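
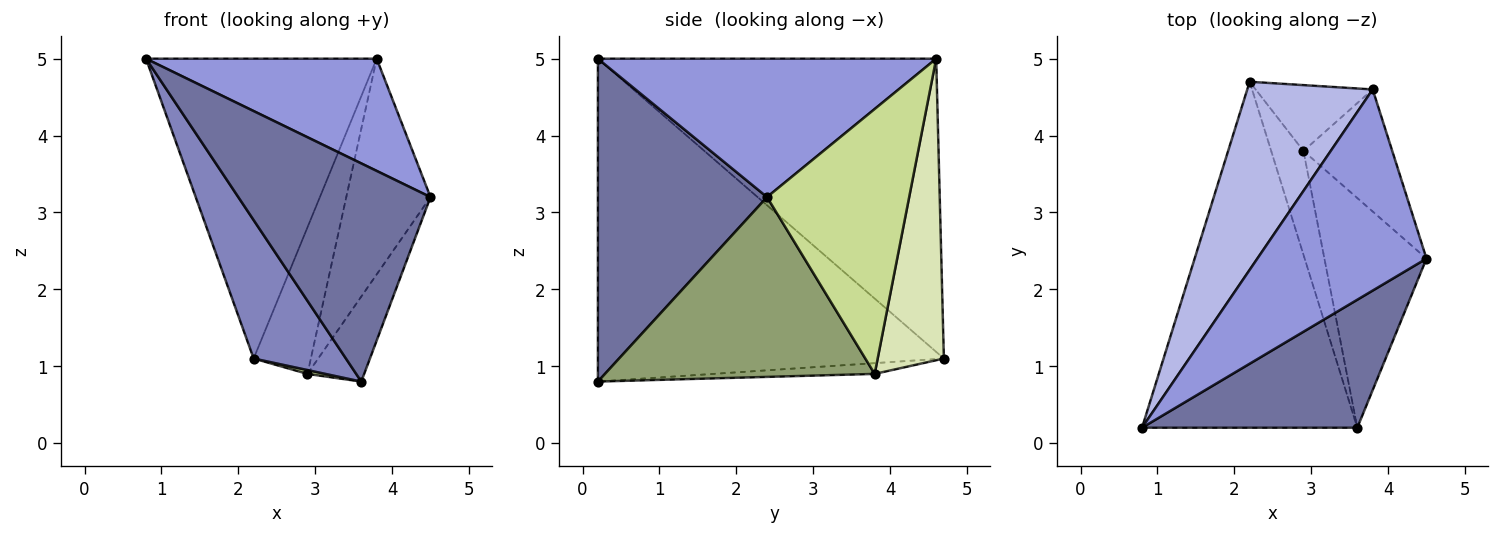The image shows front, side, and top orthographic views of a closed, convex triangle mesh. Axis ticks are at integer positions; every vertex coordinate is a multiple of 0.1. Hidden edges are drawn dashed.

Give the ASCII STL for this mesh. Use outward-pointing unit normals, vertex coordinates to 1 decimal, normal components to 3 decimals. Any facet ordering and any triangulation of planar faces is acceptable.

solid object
 facet normal 0.605 -0.687 0.403
  outer loop
   vertex 3.6 0.2 0.8
   vertex 4.5 2.4 3.2
   vertex 0.8 0.2 5.0
  endloop
 endfacet
 facet normal -0.812 -0.217 -0.542
  outer loop
   vertex 3.6 0.2 0.8
   vertex 0.8 0.2 5.0
   vertex 2.2 4.7 1.1
  endloop
 endfacet
 facet normal 0.581 -0.396 0.711
  outer loop
   vertex 3.8 4.6 5.0
   vertex 0.8 0.2 5.0
   vertex 4.5 2.4 3.2
  endloop
 endfacet
 facet normal -0.779 0.531 0.333
  outer loop
   vertex 3.8 4.6 5.0
   vertex 2.2 4.7 1.1
   vertex 0.8 0.2 5.0
  endloop
 endfacet
 facet normal 0.855 0.180 -0.486
  outer loop
   vertex 2.9 3.8 0.9
   vertex 4.5 2.4 3.2
   vertex 3.6 0.2 0.8
  endloop
 endfacet
 facet normal -0.316 -0.035 -0.948
  outer loop
   vertex 2.9 3.8 0.9
   vertex 3.6 0.2 0.8
   vertex 2.2 4.7 1.1
  endloop
 endfacet
 facet normal 0.827 0.490 -0.277
  outer loop
   vertex 2.9 3.8 0.9
   vertex 3.8 4.6 5.0
   vertex 4.5 2.4 3.2
  endloop
 endfacet
 facet normal 0.726 0.627 -0.282
  outer loop
   vertex 2.9 3.8 0.9
   vertex 2.2 4.7 1.1
   vertex 3.8 4.6 5.0
  endloop
 endfacet
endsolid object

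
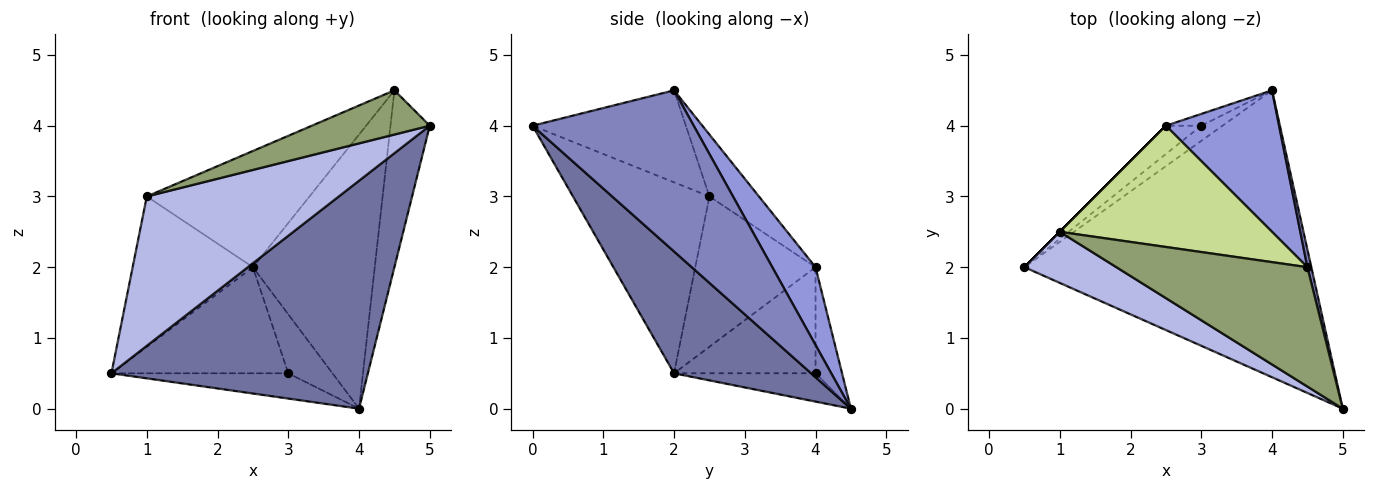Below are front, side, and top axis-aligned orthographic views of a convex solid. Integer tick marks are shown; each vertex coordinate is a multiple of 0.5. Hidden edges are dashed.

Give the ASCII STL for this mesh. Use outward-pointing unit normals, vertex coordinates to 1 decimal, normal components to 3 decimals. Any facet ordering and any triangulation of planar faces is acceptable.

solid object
 facet normal 0.316 -0.590 -0.743
  outer loop
   vertex 4.0 4.5 0.0
   vertex 5.0 0.0 4.0
   vertex 0.5 2.0 0.5
  endloop
 endfacet
 facet normal 0.971 0.237 0.024
  outer loop
   vertex 4.5 2.0 4.5
   vertex 5.0 0.0 4.0
   vertex 4.0 4.5 0.0
  endloop
 endfacet
 facet normal 0.301 0.847 0.437
  outer loop
   vertex 2.5 4.0 2.0
   vertex 4.5 2.0 4.5
   vertex 4.0 4.5 0.0
  endloop
 endfacet
 facet normal -0.558 -0.785 0.269
  outer loop
   vertex 1.0 2.5 3.0
   vertex 0.5 2.0 0.5
   vertex 5.0 0.0 4.0
  endloop
 endfacet
 facet normal -0.412 -0.317 0.855
  outer loop
   vertex 1.0 2.5 3.0
   vertex 5.0 0.0 4.0
   vertex 4.5 2.0 4.5
  endloop
 endfacet
 facet normal -0.707 0.707 0.000
  outer loop
   vertex 1.0 2.5 3.0
   vertex 2.5 4.0 2.0
   vertex 0.5 2.0 0.5
  endloop
 endfacet
 facet normal -0.206 0.677 0.706
  outer loop
   vertex 1.0 2.5 3.0
   vertex 4.5 2.0 4.5
   vertex 2.5 4.0 2.0
  endloop
 endfacet
 facet normal -0.566 0.707 -0.424
  outer loop
   vertex 3.0 4.0 0.5
   vertex 4.0 4.5 0.0
   vertex 0.5 2.0 0.5
  endloop
 endfacet
 facet normal -0.612 0.764 -0.204
  outer loop
   vertex 3.0 4.0 0.5
   vertex 0.5 2.0 0.5
   vertex 2.5 4.0 2.0
  endloop
 endfacet
 facet normal -0.507 0.845 -0.169
  outer loop
   vertex 3.0 4.0 0.5
   vertex 2.5 4.0 2.0
   vertex 4.0 4.5 0.0
  endloop
 endfacet
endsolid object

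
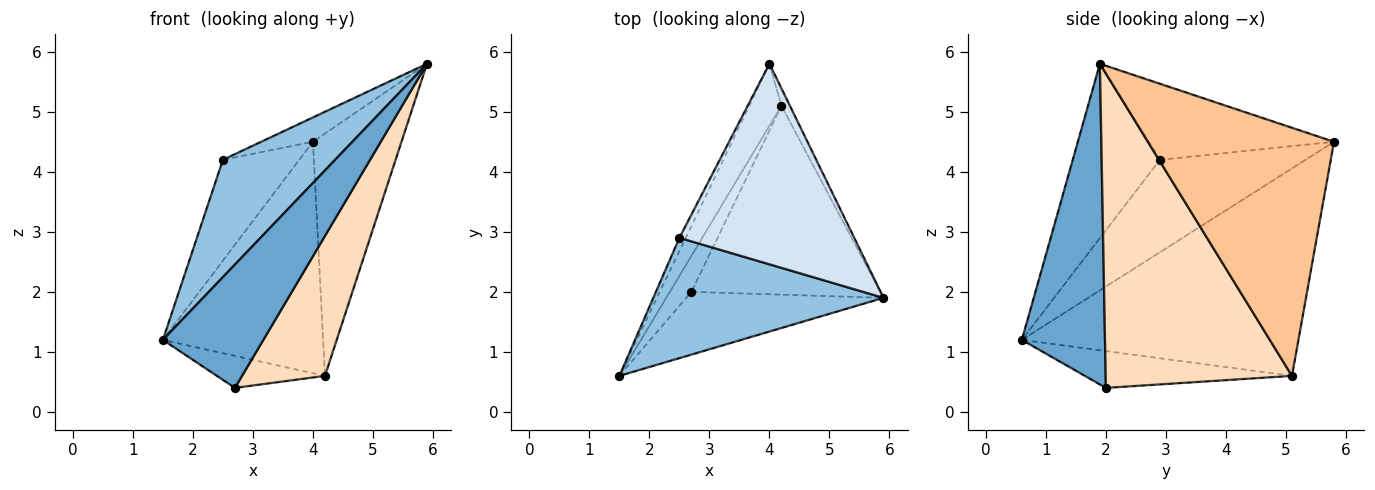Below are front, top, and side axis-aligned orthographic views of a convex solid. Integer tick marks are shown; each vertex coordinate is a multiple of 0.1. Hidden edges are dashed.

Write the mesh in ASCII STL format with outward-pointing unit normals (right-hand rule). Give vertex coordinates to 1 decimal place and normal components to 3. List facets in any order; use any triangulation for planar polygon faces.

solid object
 facet normal 0.594 -0.717 -0.365
  outer loop
   vertex 2.7 2.0 0.4
   vertex 5.9 1.9 5.8
   vertex 1.5 0.6 1.2
  endloop
 endfacet
 facet normal -0.477 -0.614 0.629
  outer loop
   vertex 2.5 2.9 4.2
   vertex 1.5 0.6 1.2
   vertex 5.9 1.9 5.8
  endloop
 endfacet
 facet normal -0.884 0.464 -0.061
  outer loop
   vertex 2.5 2.9 4.2
   vertex 4.0 5.8 4.5
   vertex 1.5 0.6 1.2
  endloop
 endfacet
 facet normal -0.396 0.111 0.911
  outer loop
   vertex 2.5 2.9 4.2
   vertex 5.9 1.9 5.8
   vertex 4.0 5.8 4.5
  endloop
 endfacet
 facet normal -0.858 0.497 -0.133
  outer loop
   vertex 4.2 5.1 0.6
   vertex 1.5 0.6 1.2
   vertex 4.0 5.8 4.5
  endloop
 endfacet
 facet normal -0.786 0.410 -0.462
  outer loop
   vertex 4.2 5.1 0.6
   vertex 2.7 2.0 0.4
   vertex 1.5 0.6 1.2
  endloop
 endfacet
 facet normal 0.903 0.429 -0.031
  outer loop
   vertex 4.2 5.1 0.6
   vertex 4.0 5.8 4.5
   vertex 5.9 1.9 5.8
  endloop
 endfacet
 facet normal 0.801 -0.356 -0.481
  outer loop
   vertex 4.2 5.1 0.6
   vertex 5.9 1.9 5.8
   vertex 2.7 2.0 0.4
  endloop
 endfacet
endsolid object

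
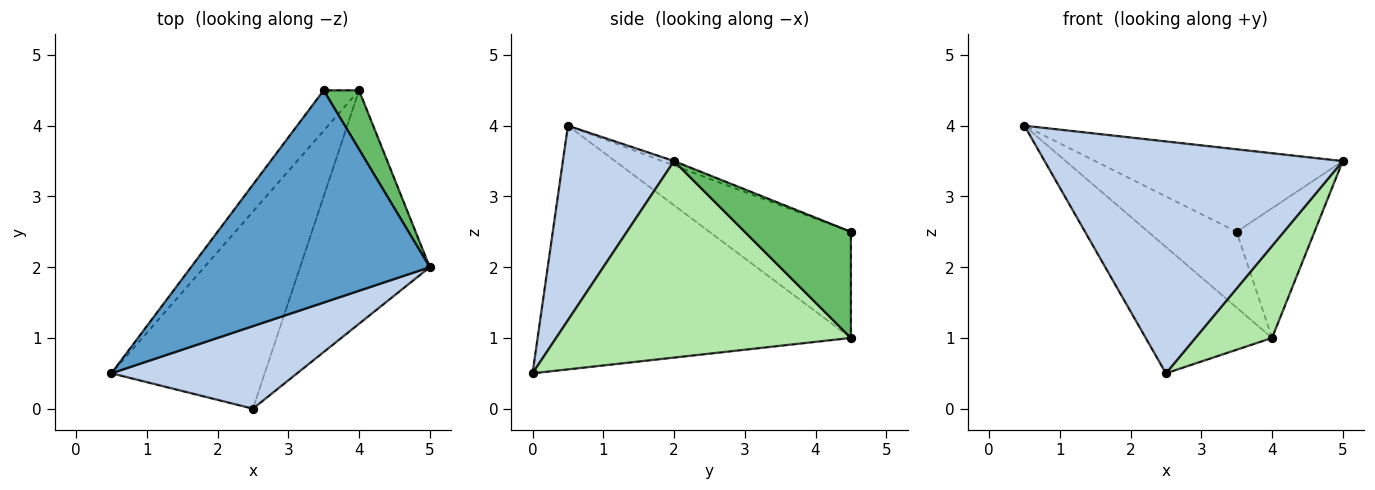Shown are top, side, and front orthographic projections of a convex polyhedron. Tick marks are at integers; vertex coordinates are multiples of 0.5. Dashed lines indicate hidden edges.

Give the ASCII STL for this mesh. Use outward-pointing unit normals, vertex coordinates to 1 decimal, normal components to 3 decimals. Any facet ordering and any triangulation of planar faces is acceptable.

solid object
 facet normal -0.017 0.362 0.932
  outer loop
   vertex 3.5 4.5 2.5
   vertex 0.5 0.5 4.0
   vertex 5.0 2.0 3.5
  endloop
 endfacet
 facet normal 0.331 -0.889 0.316
  outer loop
   vertex 2.5 0.0 0.5
   vertex 5.0 2.0 3.5
   vertex 0.5 0.5 4.0
  endloop
 endfacet
 facet normal -0.816 0.510 -0.272
  outer loop
   vertex 4.0 4.5 1.0
   vertex 0.5 0.5 4.0
   vertex 3.5 4.5 2.5
  endloop
 endfacet
 facet normal -0.801 0.323 -0.504
  outer loop
   vertex 4.0 4.5 1.0
   vertex 2.5 0.0 0.5
   vertex 0.5 0.5 4.0
  endloop
 endfacet
 facet normal 0.779 0.571 0.260
  outer loop
   vertex 4.0 4.5 1.0
   vertex 3.5 4.5 2.5
   vertex 5.0 2.0 3.5
  endloop
 endfacet
 facet normal 0.816 -0.212 -0.538
  outer loop
   vertex 4.0 4.5 1.0
   vertex 5.0 2.0 3.5
   vertex 2.5 0.0 0.5
  endloop
 endfacet
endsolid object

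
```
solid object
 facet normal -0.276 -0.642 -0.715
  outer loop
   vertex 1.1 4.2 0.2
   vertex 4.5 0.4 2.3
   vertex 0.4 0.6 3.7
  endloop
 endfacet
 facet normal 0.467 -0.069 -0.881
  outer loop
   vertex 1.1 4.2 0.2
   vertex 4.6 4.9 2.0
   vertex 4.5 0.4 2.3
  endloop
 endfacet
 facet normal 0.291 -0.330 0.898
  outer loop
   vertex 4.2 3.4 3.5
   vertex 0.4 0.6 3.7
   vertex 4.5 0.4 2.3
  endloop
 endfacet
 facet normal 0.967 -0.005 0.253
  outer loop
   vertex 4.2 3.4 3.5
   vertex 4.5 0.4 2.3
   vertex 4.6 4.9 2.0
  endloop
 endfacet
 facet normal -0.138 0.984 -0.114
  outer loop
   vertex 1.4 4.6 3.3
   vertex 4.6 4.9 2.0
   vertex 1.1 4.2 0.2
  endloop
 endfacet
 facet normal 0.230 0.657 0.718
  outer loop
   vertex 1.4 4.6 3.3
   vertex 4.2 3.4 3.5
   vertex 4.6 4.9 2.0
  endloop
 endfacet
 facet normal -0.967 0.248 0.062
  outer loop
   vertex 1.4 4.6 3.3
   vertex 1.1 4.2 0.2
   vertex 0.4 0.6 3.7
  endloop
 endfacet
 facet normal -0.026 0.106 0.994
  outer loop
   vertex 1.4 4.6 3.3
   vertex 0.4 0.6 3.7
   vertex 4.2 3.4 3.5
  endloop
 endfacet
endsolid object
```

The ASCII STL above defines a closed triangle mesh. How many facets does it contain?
8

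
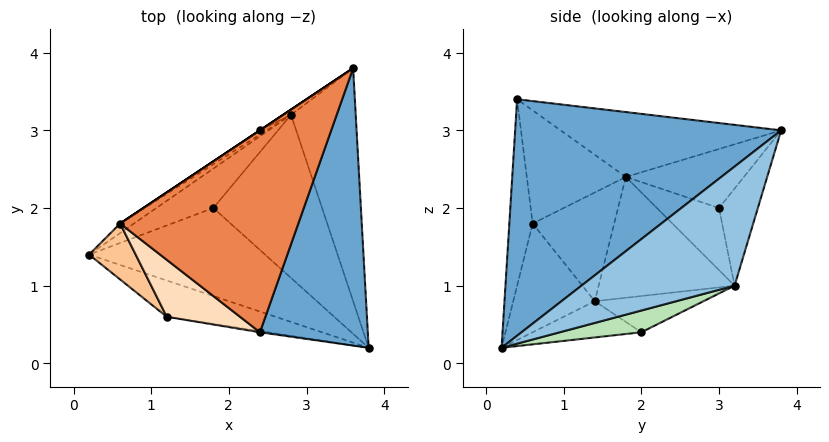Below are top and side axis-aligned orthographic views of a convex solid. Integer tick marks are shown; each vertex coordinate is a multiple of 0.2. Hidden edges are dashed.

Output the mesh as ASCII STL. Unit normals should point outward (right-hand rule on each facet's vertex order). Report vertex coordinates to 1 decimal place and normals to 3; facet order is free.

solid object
 facet normal 0.878 -0.263 0.400
  outer loop
   vertex 2.4 0.4 3.4
   vertex 3.8 0.2 0.2
   vertex 3.6 3.8 3.0
  endloop
 endfacet
 facet normal 0.810 0.387 -0.440
  outer loop
   vertex 2.8 3.2 1.0
   vertex 3.6 3.8 3.0
   vertex 3.8 0.2 0.2
  endloop
 endfacet
 facet normal -0.348 -0.870 -0.348
  outer loop
   vertex 1.2 0.6 1.8
   vertex 0.2 1.4 0.8
   vertex 3.8 0.2 0.2
  endloop
 endfacet
 facet normal -0.156 -0.988 -0.006
  outer loop
   vertex 1.2 0.6 1.8
   vertex 3.8 0.2 0.2
   vertex 2.4 0.4 3.4
  endloop
 endfacet
 facet normal -0.333 0.225 0.915
  outer loop
   vertex 0.6 1.8 2.4
   vertex 2.4 0.4 3.4
   vertex 3.6 3.8 3.0
  endloop
 endfacet
 facet normal -0.565 0.823 -0.065
  outer loop
   vertex 0.6 1.8 2.4
   vertex 2.8 3.2 1.0
   vertex 0.2 1.4 0.8
  endloop
 endfacet
 facet normal -0.768 -0.549 0.329
  outer loop
   vertex 0.6 1.8 2.4
   vertex 0.2 1.4 0.8
   vertex 1.2 0.6 1.8
  endloop
 endfacet
 facet normal -0.691 -0.569 0.447
  outer loop
   vertex 0.6 1.8 2.4
   vertex 1.2 0.6 1.8
   vertex 2.4 0.4 3.4
  endloop
 endfacet
 facet normal -0.200 -0.114 -0.973
  outer loop
   vertex 1.8 2.0 0.4
   vertex 3.8 0.2 0.2
   vertex 0.2 1.4 0.8
  endloop
 endfacet
 facet normal -0.405 0.656 -0.637
  outer loop
   vertex 1.8 2.0 0.4
   vertex 0.2 1.4 0.8
   vertex 2.8 3.2 1.0
  endloop
 endfacet
 facet normal 0.186 0.311 -0.932
  outer loop
   vertex 1.8 2.0 0.4
   vertex 2.8 3.2 1.0
   vertex 3.8 0.2 0.2
  endloop
 endfacet
 facet normal -0.530 0.847 -0.042
  outer loop
   vertex 2.4 3.0 2.0
   vertex 3.6 3.8 3.0
   vertex 2.8 3.2 1.0
  endloop
 endfacet
 facet normal -0.555 0.832 0.000
  outer loop
   vertex 2.4 3.0 2.0
   vertex 0.6 1.8 2.4
   vertex 3.6 3.8 3.0
  endloop
 endfacet
 facet normal -0.563 0.824 -0.060
  outer loop
   vertex 2.4 3.0 2.0
   vertex 2.8 3.2 1.0
   vertex 0.6 1.8 2.4
  endloop
 endfacet
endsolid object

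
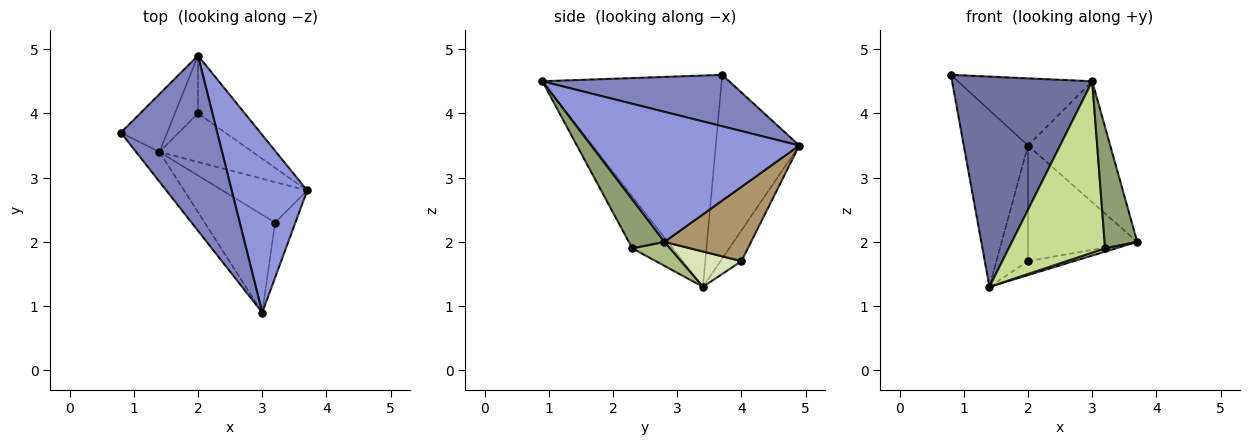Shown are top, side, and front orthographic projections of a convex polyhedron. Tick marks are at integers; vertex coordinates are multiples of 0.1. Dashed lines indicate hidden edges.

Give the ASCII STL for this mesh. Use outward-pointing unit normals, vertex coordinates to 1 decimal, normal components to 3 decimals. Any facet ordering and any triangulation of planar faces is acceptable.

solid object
 facet normal -0.785 -0.614 -0.087
  outer loop
   vertex 1.4 3.4 1.3
   vertex 3.0 0.9 4.5
   vertex 0.8 3.7 4.6
  endloop
 endfacet
 facet normal 0.446 0.320 0.836
  outer loop
   vertex 2.0 4.9 3.5
   vertex 0.8 3.7 4.6
   vertex 3.0 0.9 4.5
  endloop
 endfacet
 facet normal 0.818 0.323 0.475
  outer loop
   vertex 2.0 4.9 3.5
   vertex 3.0 0.9 4.5
   vertex 3.7 2.8 2.0
  endloop
 endfacet
 facet normal -0.777 0.598 -0.196
  outer loop
   vertex 2.0 4.9 3.5
   vertex 1.4 3.4 1.3
   vertex 0.8 3.7 4.6
  endloop
 endfacet
 facet normal 0.705 -0.646 -0.294
  outer loop
   vertex 3.2 2.3 1.9
   vertex 3.7 2.8 2.0
   vertex 3.0 0.9 4.5
  endloop
 endfacet
 facet normal 0.271 -0.079 -0.959
  outer loop
   vertex 3.2 2.3 1.9
   vertex 1.4 3.4 1.3
   vertex 3.7 2.8 2.0
  endloop
 endfacet
 facet normal -0.343 -0.816 -0.466
  outer loop
   vertex 3.2 2.3 1.9
   vertex 3.0 0.9 4.5
   vertex 1.4 3.4 1.3
  endloop
 endfacet
 facet normal 0.343 0.259 -0.903
  outer loop
   vertex 2.0 4.0 1.7
   vertex 3.7 2.8 2.0
   vertex 1.4 3.4 1.3
  endloop
 endfacet
 facet normal 0.579 0.729 -0.365
  outer loop
   vertex 2.0 4.0 1.7
   vertex 2.0 4.9 3.5
   vertex 3.7 2.8 2.0
  endloop
 endfacet
 facet normal -0.512 0.768 -0.384
  outer loop
   vertex 2.0 4.0 1.7
   vertex 1.4 3.4 1.3
   vertex 2.0 4.9 3.5
  endloop
 endfacet
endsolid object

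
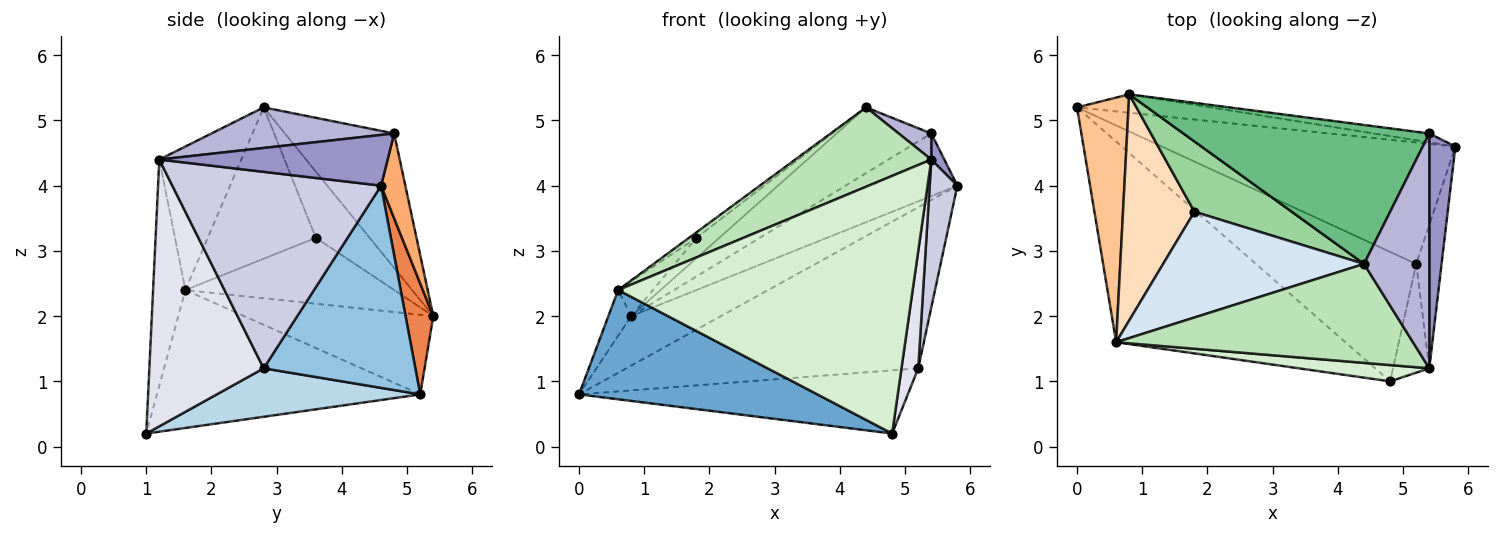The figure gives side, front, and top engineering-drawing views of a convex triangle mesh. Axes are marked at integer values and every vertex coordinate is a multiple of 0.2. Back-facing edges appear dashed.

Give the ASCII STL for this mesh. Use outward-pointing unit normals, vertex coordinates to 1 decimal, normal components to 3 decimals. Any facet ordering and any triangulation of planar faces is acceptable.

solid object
 facet normal -0.467 -0.423 -0.776
  outer loop
   vertex 0.6 1.6 2.4
   vertex 0.0 5.2 0.8
   vertex 4.8 1.0 0.2
  endloop
 endfacet
 facet normal 0.383 0.737 -0.556
  outer loop
   vertex 5.2 2.8 1.2
   vertex 0.0 5.2 0.8
   vertex 5.8 4.6 4.0
  endloop
 endfacet
 facet normal 0.262 0.423 -0.867
  outer loop
   vertex 5.2 2.8 1.2
   vertex 4.8 1.0 0.2
   vertex 0.0 5.2 0.8
  endloop
 endfacet
 facet normal -0.601 0.041 0.798
  outer loop
   vertex 1.8 3.6 3.2
   vertex 0.6 1.6 2.4
   vertex 4.4 2.8 5.2
  endloop
 endfacet
 facet normal 0.278 0.900 -0.335
  outer loop
   vertex 0.8 5.4 2.0
   vertex 5.8 4.6 4.0
   vertex 0.0 5.2 0.8
  endloop
 endfacet
 facet normal 0.210 0.968 -0.137
  outer loop
   vertex 0.8 5.4 2.0
   vertex 5.4 4.8 4.8
   vertex 5.8 4.6 4.0
  endloop
 endfacet
 facet normal -0.835 0.101 0.540
  outer loop
   vertex 0.8 5.4 2.0
   vertex 0.0 5.2 0.8
   vertex 0.6 1.6 2.4
  endloop
 endfacet
 facet normal -0.674 0.112 0.730
  outer loop
   vertex 0.8 5.4 2.0
   vertex 0.6 1.6 2.4
   vertex 1.8 3.6 3.2
  endloop
 endfacet
 facet normal -0.443 0.384 0.810
  outer loop
   vertex 0.8 5.4 2.0
   vertex 4.4 2.8 5.2
   vertex 5.4 4.8 4.8
  endloop
 endfacet
 facet normal -0.547 0.232 0.804
  outer loop
   vertex 0.8 5.4 2.0
   vertex 1.8 3.6 3.2
   vertex 4.4 2.8 5.2
  endloop
 endfacet
 facet normal -0.353 -0.585 0.730
  outer loop
   vertex 5.4 1.2 4.4
   vertex 4.4 2.8 5.2
   vertex 0.6 1.6 2.4
  endloop
 endfacet
 facet normal -0.109 -0.992 0.063
  outer loop
   vertex 5.4 1.2 4.4
   vertex 0.6 1.6 2.4
   vertex 4.8 1.0 0.2
  endloop
 endfacet
 facet normal 0.888 -0.051 0.457
  outer loop
   vertex 5.4 1.2 4.4
   vertex 5.8 4.6 4.0
   vertex 5.4 4.8 4.8
  endloop
 endfacet
 facet normal 0.526 -0.094 0.845
  outer loop
   vertex 5.4 1.2 4.4
   vertex 5.4 4.8 4.8
   vertex 4.4 2.8 5.2
  endloop
 endfacet
 facet normal 0.983 -0.131 -0.127
  outer loop
   vertex 5.4 1.2 4.4
   vertex 5.2 2.8 1.2
   vertex 5.8 4.6 4.0
  endloop
 endfacet
 facet normal 0.981 -0.144 -0.133
  outer loop
   vertex 5.4 1.2 4.4
   vertex 4.8 1.0 0.2
   vertex 5.2 2.8 1.2
  endloop
 endfacet
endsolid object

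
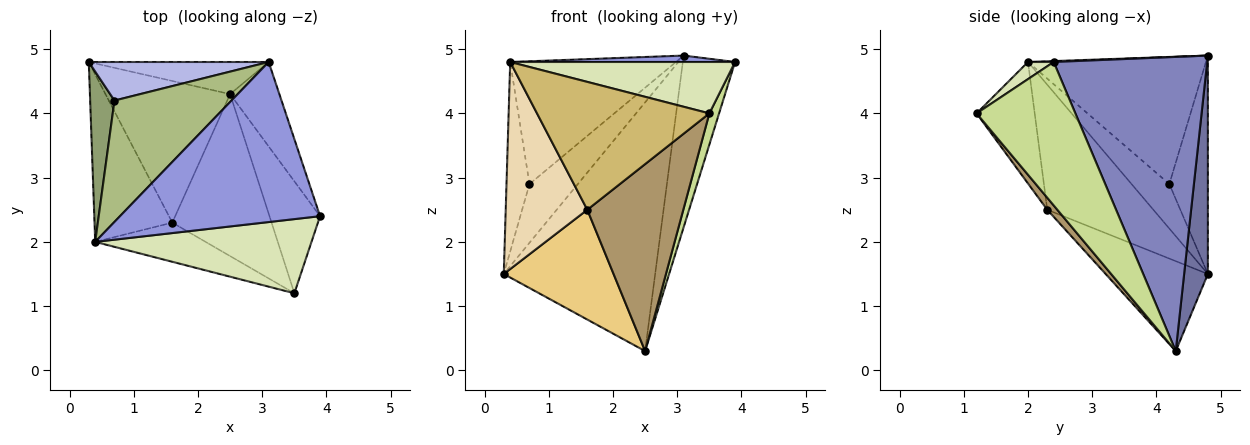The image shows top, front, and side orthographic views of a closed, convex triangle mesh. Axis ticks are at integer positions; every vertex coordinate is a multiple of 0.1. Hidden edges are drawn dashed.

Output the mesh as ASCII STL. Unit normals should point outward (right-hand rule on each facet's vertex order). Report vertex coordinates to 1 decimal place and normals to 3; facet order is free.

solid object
 facet normal 0.154 0.980 -0.127
  outer loop
   vertex 2.5 4.3 0.3
   vertex 0.3 4.8 1.5
   vertex 3.1 4.8 4.9
  endloop
 endfacet
 facet normal 0.935 0.318 -0.157
  outer loop
   vertex 2.5 4.3 0.3
   vertex 3.1 4.8 4.9
   vertex 3.9 2.4 4.8
  endloop
 endfacet
 facet normal 0.005 -0.040 0.999
  outer loop
   vertex 0.4 2.0 4.8
   vertex 3.9 2.4 4.8
   vertex 3.1 4.8 4.9
  endloop
 endfacet
 facet normal -0.554 0.696 0.457
  outer loop
   vertex 0.7 4.2 2.9
   vertex 3.1 4.8 4.9
   vertex 0.3 4.8 1.5
  endloop
 endfacet
 facet normal -0.774 0.471 0.423
  outer loop
   vertex 0.7 4.2 2.9
   vertex 0.3 4.8 1.5
   vertex 0.4 2.0 4.8
  endloop
 endfacet
 facet normal -0.607 0.565 0.559
  outer loop
   vertex 0.7 4.2 2.9
   vertex 0.4 2.0 4.8
   vertex 3.1 4.8 4.9
  endloop
 endfacet
 facet normal 0.939 -0.092 -0.331
  outer loop
   vertex 3.5 1.2 4.0
   vertex 2.5 4.3 0.3
   vertex 3.9 2.4 4.8
  endloop
 endfacet
 facet normal 0.065 -0.568 0.820
  outer loop
   vertex 3.5 1.2 4.0
   vertex 3.9 2.4 4.8
   vertex 0.4 2.0 4.8
  endloop
 endfacet
 facet normal 0.079 -0.754 -0.653
  outer loop
   vertex 1.6 2.3 2.5
   vertex 2.5 4.3 0.3
   vertex 3.5 1.2 4.0
  endloop
 endfacet
 facet normal -0.307 -0.910 -0.279
  outer loop
   vertex 1.6 2.3 2.5
   vertex 3.5 1.2 4.0
   vertex 0.4 2.0 4.8
  endloop
 endfacet
 facet normal -0.495 -0.532 -0.687
  outer loop
   vertex 1.6 2.3 2.5
   vertex 0.3 4.8 1.5
   vertex 2.5 4.3 0.3
  endloop
 endfacet
 facet normal -0.711 -0.547 -0.442
  outer loop
   vertex 1.6 2.3 2.5
   vertex 0.4 2.0 4.8
   vertex 0.3 4.8 1.5
  endloop
 endfacet
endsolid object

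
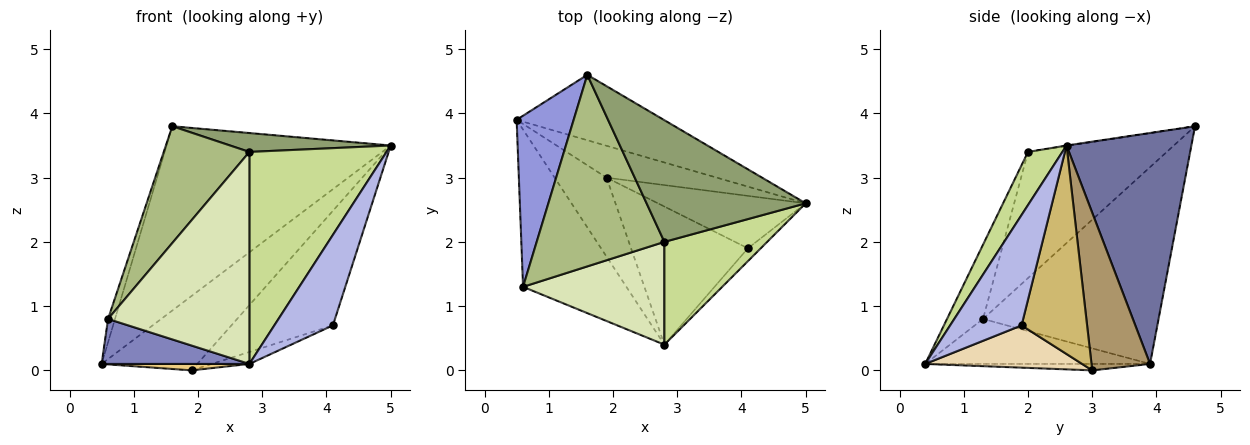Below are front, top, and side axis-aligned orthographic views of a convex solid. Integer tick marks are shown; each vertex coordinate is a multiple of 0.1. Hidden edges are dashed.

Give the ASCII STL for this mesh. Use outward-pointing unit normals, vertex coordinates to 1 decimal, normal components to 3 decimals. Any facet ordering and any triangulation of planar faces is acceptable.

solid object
 facet normal 0.465 0.834 -0.296
  outer loop
   vertex 1.6 4.6 3.8
   vertex 5.0 2.6 3.5
   vertex 0.5 3.9 0.1
  endloop
 endfacet
 facet normal -0.386 -0.254 -0.887
  outer loop
   vertex 0.6 1.3 0.8
   vertex 0.5 3.9 0.1
   vertex 2.8 0.4 0.1
  endloop
 endfacet
 facet normal -0.960 0.038 0.278
  outer loop
   vertex 0.6 1.3 0.8
   vertex 1.6 4.6 3.8
   vertex 0.5 3.9 0.1
  endloop
 endfacet
 facet normal 0.770 -0.632 -0.090
  outer loop
   vertex 4.1 1.9 0.7
   vertex 5.0 2.6 3.5
   vertex 2.8 0.4 0.1
  endloop
 endfacet
 facet normal -0.003 -0.153 0.988
  outer loop
   vertex 2.8 2.0 3.4
   vertex 5.0 2.6 3.5
   vertex 1.6 4.6 3.8
  endloop
 endfacet
 facet normal -0.645 -0.398 0.653
  outer loop
   vertex 2.8 2.0 3.4
   vertex 1.6 4.6 3.8
   vertex 0.6 1.3 0.8
  endloop
 endfacet
 facet normal 0.220 -0.878 0.426
  outer loop
   vertex 2.8 2.0 3.4
   vertex 2.8 0.4 0.1
   vertex 5.0 2.6 3.5
  endloop
 endfacet
 facet normal -0.223 -0.877 0.425
  outer loop
   vertex 2.8 2.0 3.4
   vertex 0.6 1.3 0.8
   vertex 2.8 0.4 0.1
  endloop
 endfacet
 facet normal 0.491 0.801 -0.343
  outer loop
   vertex 1.9 3.0 0.0
   vertex 0.5 3.9 0.1
   vertex 5.0 2.6 3.5
  endloop
 endfacet
 facet normal 0.506 0.784 -0.359
  outer loop
   vertex 1.9 3.0 0.0
   vertex 5.0 2.6 3.5
   vertex 4.1 1.9 0.7
  endloop
 endfacet
 facet normal -0.122 -0.080 -0.989
  outer loop
   vertex 1.9 3.0 0.0
   vertex 2.8 0.4 0.1
   vertex 0.5 3.9 0.1
  endloop
 endfacet
 facet normal 0.339 0.081 -0.937
  outer loop
   vertex 1.9 3.0 0.0
   vertex 4.1 1.9 0.7
   vertex 2.8 0.4 0.1
  endloop
 endfacet
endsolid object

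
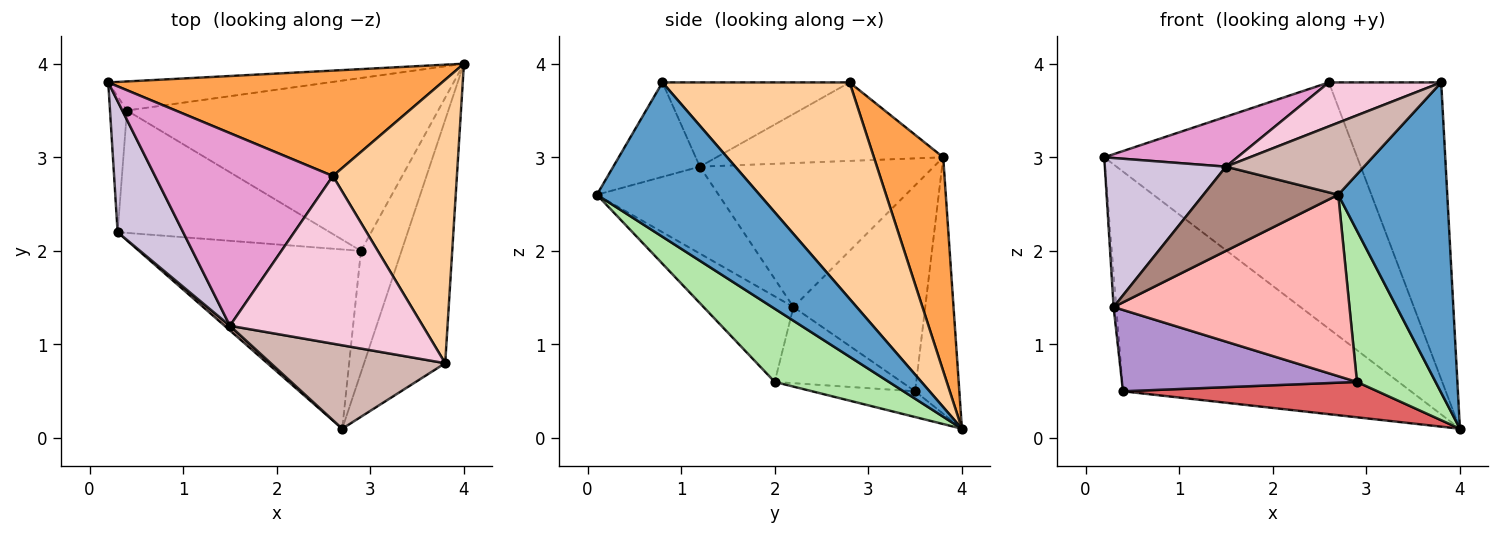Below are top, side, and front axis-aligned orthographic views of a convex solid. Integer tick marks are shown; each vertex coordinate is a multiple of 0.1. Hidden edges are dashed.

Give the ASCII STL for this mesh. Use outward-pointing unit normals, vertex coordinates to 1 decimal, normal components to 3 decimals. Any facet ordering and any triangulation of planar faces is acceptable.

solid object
 facet normal 0.761 -0.510 -0.400
  outer loop
   vertex 3.8 0.8 3.8
   vertex 2.7 0.1 2.6
   vertex 4.0 4.0 0.1
  endloop
 endfacet
 facet normal -0.151 0.980 -0.130
  outer loop
   vertex 0.4 3.5 0.5
   vertex 0.2 3.8 3.0
   vertex 4.0 4.0 0.1
  endloop
 endfacet
 facet normal 0.244 0.891 0.382
  outer loop
   vertex 2.6 2.8 3.8
   vertex 4.0 4.0 0.1
   vertex 0.2 3.8 3.0
  endloop
 endfacet
 facet normal 0.770 0.462 0.441
  outer loop
   vertex 2.6 2.8 3.8
   vertex 3.8 0.8 3.8
   vertex 4.0 4.0 0.1
  endloop
 endfacet
 facet normal -0.996 0.020 -0.082
  outer loop
   vertex 0.3 2.2 1.4
   vertex 0.2 3.8 3.0
   vertex 0.4 3.5 0.5
  endloop
 endfacet
 facet normal 0.749 -0.516 -0.415
  outer loop
   vertex 2.9 2.0 0.6
   vertex 4.0 4.0 0.1
   vertex 2.7 0.1 2.6
  endloop
 endfacet
 facet normal -0.081 -0.200 -0.977
  outer loop
   vertex 2.9 2.0 0.6
   vertex 0.4 3.5 0.5
   vertex 4.0 4.0 0.1
  endloop
 endfacet
 facet normal -0.262 -0.687 -0.678
  outer loop
   vertex 2.9 2.0 0.6
   vertex 2.7 0.1 2.6
   vertex 0.3 2.2 1.4
  endloop
 endfacet
 facet normal -0.286 -0.530 -0.798
  outer loop
   vertex 2.9 2.0 0.6
   vertex 0.3 2.2 1.4
   vertex 0.4 3.5 0.5
  endloop
 endfacet
 facet normal -0.823 -0.426 0.375
  outer loop
   vertex 1.5 1.2 2.9
   vertex 0.2 3.8 3.0
   vertex 0.3 2.2 1.4
  endloop
 endfacet
 facet normal -0.670 -0.742 0.041
  outer loop
   vertex 1.5 1.2 2.9
   vertex 0.3 2.2 1.4
   vertex 2.7 0.1 2.6
  endloop
 endfacet
 facet normal -0.379 -0.605 0.700
  outer loop
   vertex 1.5 1.2 2.9
   vertex 2.7 0.1 2.6
   vertex 3.8 0.8 3.8
  endloop
 endfacet
 facet normal -0.393 -0.231 0.890
  outer loop
   vertex 1.5 1.2 2.9
   vertex 2.6 2.8 3.8
   vertex 0.2 3.8 3.0
  endloop
 endfacet
 facet normal -0.389 -0.234 0.891
  outer loop
   vertex 1.5 1.2 2.9
   vertex 3.8 0.8 3.8
   vertex 2.6 2.8 3.8
  endloop
 endfacet
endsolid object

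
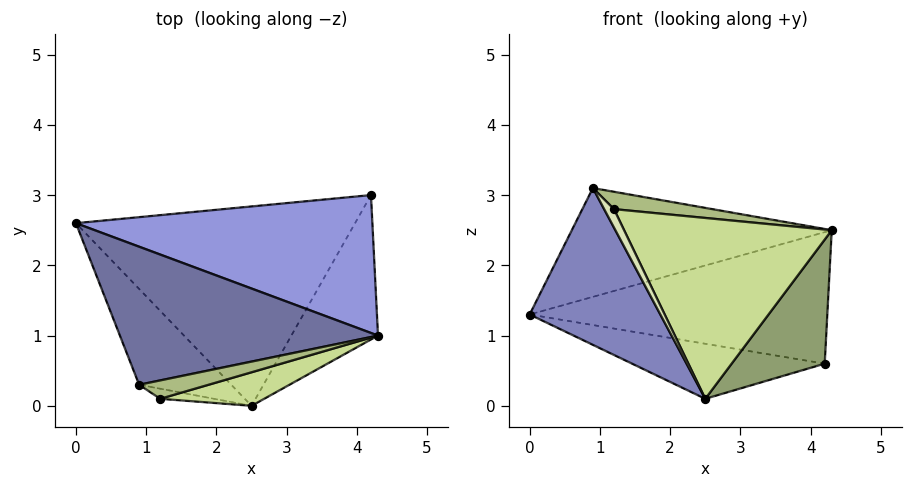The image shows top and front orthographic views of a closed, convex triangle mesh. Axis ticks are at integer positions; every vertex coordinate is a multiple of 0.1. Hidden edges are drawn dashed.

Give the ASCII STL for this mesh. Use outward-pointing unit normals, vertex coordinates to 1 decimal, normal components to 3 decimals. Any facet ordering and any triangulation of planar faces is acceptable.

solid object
 facet normal 0.011 0.619 0.785
  outer loop
   vertex 0.9 0.3 3.1
   vertex 4.3 1.0 2.5
   vertex 0.0 2.6 1.3
  endloop
 endfacet
 facet normal -0.751 -0.563 -0.344
  outer loop
   vertex 2.5 0.0 0.1
   vertex 0.9 0.3 3.1
   vertex 0.0 2.6 1.3
  endloop
 endfacet
 facet normal 0.055 0.689 0.723
  outer loop
   vertex 4.2 3.0 0.6
   vertex 0.0 2.6 1.3
   vertex 4.3 1.0 2.5
  endloop
 endfacet
 facet normal -0.183 0.262 -0.948
  outer loop
   vertex 4.2 3.0 0.6
   vertex 2.5 0.0 0.1
   vertex 0.0 2.6 1.3
  endloop
 endfacet
 facet normal 0.808 -0.384 -0.446
  outer loop
   vertex 4.2 3.0 0.6
   vertex 4.3 1.0 2.5
   vertex 2.5 0.0 0.1
  endloop
 endfacet
 facet normal 0.260 -0.663 0.702
  outer loop
   vertex 1.2 0.1 2.8
   vertex 4.3 1.0 2.5
   vertex 0.9 0.3 3.1
  endloop
 endfacet
 facet normal 0.290 -0.941 0.175
  outer loop
   vertex 1.2 0.1 2.8
   vertex 2.5 0.0 0.1
   vertex 4.3 1.0 2.5
  endloop
 endfacet
 facet normal -0.729 -0.600 -0.329
  outer loop
   vertex 1.2 0.1 2.8
   vertex 0.9 0.3 3.1
   vertex 2.5 0.0 0.1
  endloop
 endfacet
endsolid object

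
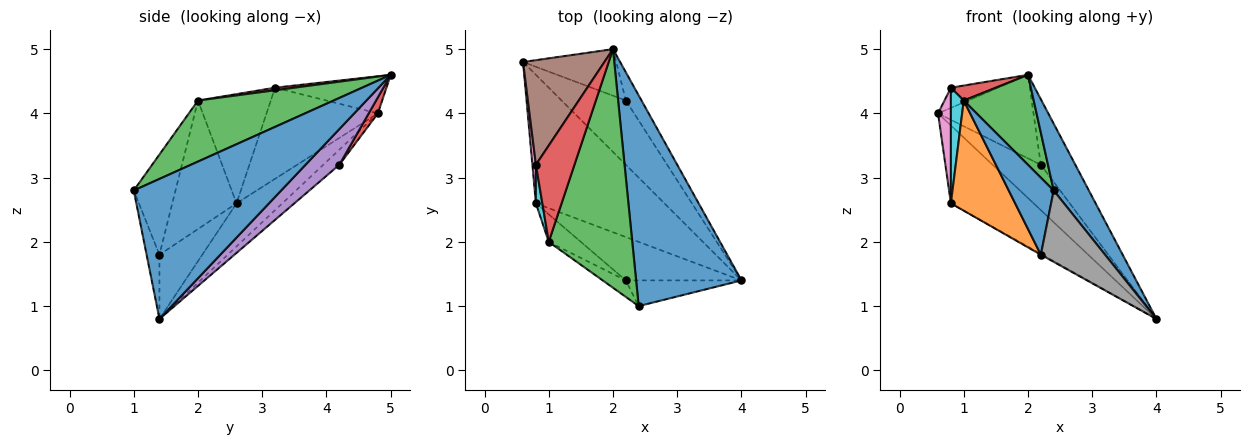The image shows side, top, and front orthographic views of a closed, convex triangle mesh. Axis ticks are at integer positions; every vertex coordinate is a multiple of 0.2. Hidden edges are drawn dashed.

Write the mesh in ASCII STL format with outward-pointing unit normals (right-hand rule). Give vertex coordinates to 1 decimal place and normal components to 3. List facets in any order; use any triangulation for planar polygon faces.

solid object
 facet normal 0.785 -0.187 0.591
  outer loop
   vertex 2.0 5.0 4.6
   vertex 2.4 1.0 2.8
   vertex 4.0 1.4 0.8
  endloop
 endfacet
 facet normal -0.276 0.498 -0.822
  outer loop
   vertex 0.8 2.6 2.6
   vertex 0.6 4.8 4.0
   vertex 4.0 1.4 0.8
  endloop
 endfacet
 facet normal -0.189 0.566 -0.802
  outer loop
   vertex 2.2 4.2 3.2
   vertex 4.0 1.4 0.8
   vertex 0.6 4.8 4.0
  endloop
 endfacet
 facet normal 0.084 0.870 -0.485
  outer loop
   vertex 2.2 4.2 3.2
   vertex 0.6 4.8 4.0
   vertex 2.0 5.0 4.6
  endloop
 endfacet
 facet normal 0.669 0.682 -0.294
  outer loop
   vertex 2.2 4.2 3.2
   vertex 2.0 5.0 4.6
   vertex 4.0 1.4 0.8
  endloop
 endfacet
 facet normal -0.409 0.173 0.896
  outer loop
   vertex 0.8 3.2 4.4
   vertex 2.0 5.0 4.6
   vertex 0.6 4.8 4.0
  endloop
 endfacet
 facet normal -0.993 -0.115 0.038
  outer loop
   vertex 0.8 3.2 4.4
   vertex 0.6 4.8 4.0
   vertex 0.8 2.6 2.6
  endloop
 endfacet
 facet normal -0.185 -0.925 -0.333
  outer loop
   vertex 2.2 1.4 1.8
   vertex 4.0 1.4 0.8
   vertex 2.4 1.0 2.8
  endloop
 endfacet
 facet normal -0.486 0.016 -0.874
  outer loop
   vertex 2.2 1.4 1.8
   vertex 0.8 2.6 2.6
   vertex 4.0 1.4 0.8
  endloop
 endfacet
 facet normal -0.983 -0.173 0.058
  outer loop
   vertex 1.0 2.0 4.2
   vertex 0.8 3.2 4.4
   vertex 0.8 2.6 2.6
  endloop
 endfacet
 facet normal -0.672 -0.724 -0.155
  outer loop
   vertex 1.0 2.0 4.2
   vertex 2.2 1.4 1.8
   vertex 2.4 1.0 2.8
  endloop
 endfacet
 facet normal -0.696 -0.696 -0.174
  outer loop
   vertex 1.0 2.0 4.2
   vertex 0.8 2.6 2.6
   vertex 2.2 1.4 1.8
  endloop
 endfacet
 facet normal 0.564 -0.291 0.772
  outer loop
   vertex 1.0 2.0 4.2
   vertex 2.4 1.0 2.8
   vertex 2.0 5.0 4.6
  endloop
 endfacet
 facet normal 0.066 -0.153 0.986
  outer loop
   vertex 1.0 2.0 4.2
   vertex 2.0 5.0 4.6
   vertex 0.8 3.2 4.4
  endloop
 endfacet
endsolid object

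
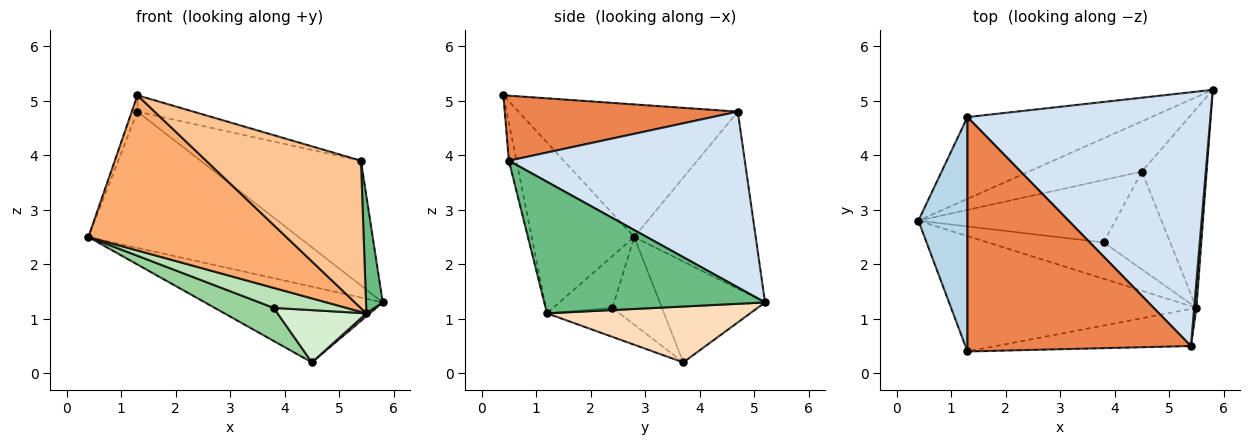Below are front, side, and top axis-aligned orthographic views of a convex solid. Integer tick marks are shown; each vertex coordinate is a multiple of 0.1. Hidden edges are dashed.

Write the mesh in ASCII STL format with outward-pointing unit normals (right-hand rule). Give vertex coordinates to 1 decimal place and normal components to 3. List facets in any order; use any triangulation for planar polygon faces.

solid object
 facet normal -0.442 0.747 -0.496
  outer loop
   vertex 4.5 3.7 0.2
   vertex 0.4 2.8 2.5
   vertex 5.8 5.2 1.3
  endloop
 endfacet
 facet normal -0.444 0.768 -0.461
  outer loop
   vertex 1.3 4.7 4.8
   vertex 5.8 5.2 1.3
   vertex 0.4 2.8 2.5
  endloop
 endfacet
 facet normal -0.938 0.024 0.347
  outer loop
   vertex 1.3 4.7 4.8
   vertex 0.4 2.8 2.5
   vertex 1.3 0.4 5.1
  endloop
 endfacet
 facet normal 0.544 0.370 0.753
  outer loop
   vertex 1.3 4.7 4.8
   vertex 5.4 0.5 3.9
   vertex 5.8 5.2 1.3
  endloop
 endfacet
 facet normal 0.279 0.067 0.958
  outer loop
   vertex 1.3 4.7 4.8
   vertex 1.3 0.4 5.1
   vertex 5.4 0.5 3.9
  endloop
 endfacet
 facet normal -0.384 -0.741 -0.551
  outer loop
   vertex 5.5 1.2 1.1
   vertex 1.3 0.4 5.1
   vertex 0.4 2.8 2.5
  endloop
 endfacet
 facet normal -0.048 -0.969 -0.244
  outer loop
   vertex 5.5 1.2 1.1
   vertex 5.4 0.5 3.9
   vertex 1.3 0.4 5.1
  endloop
 endfacet
 facet normal 0.653 -0.011 -0.757
  outer loop
   vertex 5.5 1.2 1.1
   vertex 4.5 3.7 0.2
   vertex 5.8 5.2 1.3
  endloop
 endfacet
 facet normal 0.997 -0.076 0.017
  outer loop
   vertex 5.5 1.2 1.1
   vertex 5.8 5.2 1.3
   vertex 5.4 0.5 3.9
  endloop
 endfacet
 facet normal -0.366 -0.436 -0.822
  outer loop
   vertex 3.8 2.4 1.2
   vertex 0.4 2.8 2.5
   vertex 4.5 3.7 0.2
  endloop
 endfacet
 facet normal -0.365 -0.449 -0.816
  outer loop
   vertex 3.8 2.4 1.2
   vertex 5.5 1.2 1.1
   vertex 0.4 2.8 2.5
  endloop
 endfacet
 facet normal -0.359 -0.440 -0.823
  outer loop
   vertex 3.8 2.4 1.2
   vertex 4.5 3.7 0.2
   vertex 5.5 1.2 1.1
  endloop
 endfacet
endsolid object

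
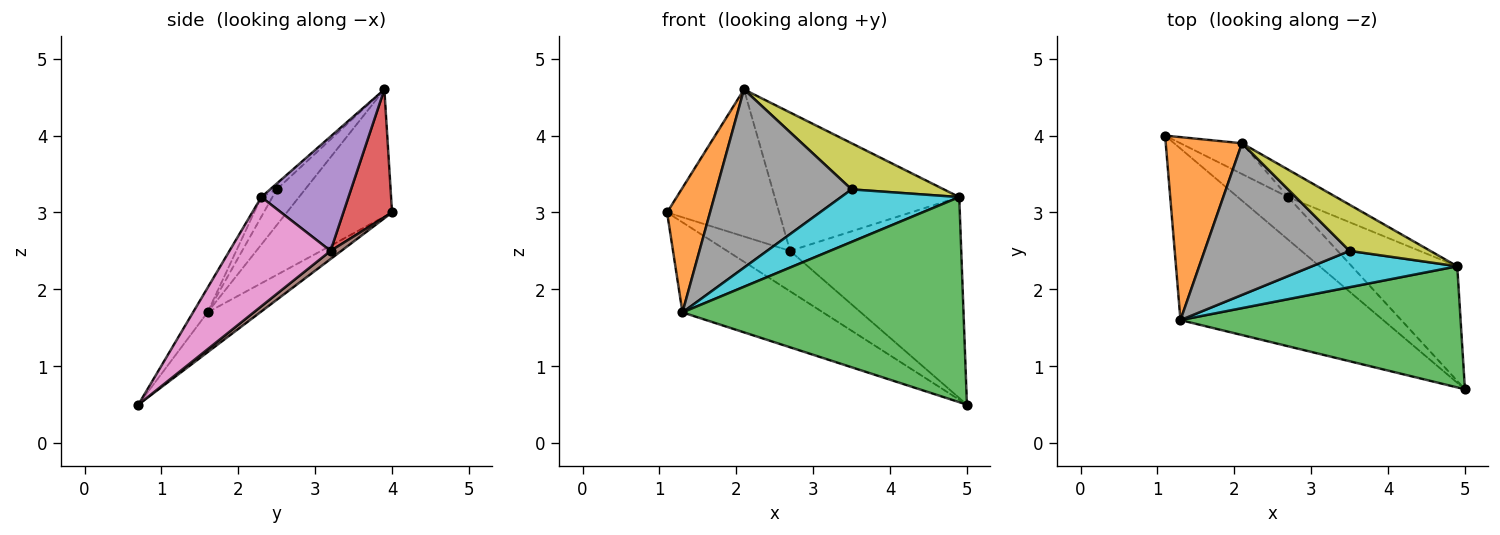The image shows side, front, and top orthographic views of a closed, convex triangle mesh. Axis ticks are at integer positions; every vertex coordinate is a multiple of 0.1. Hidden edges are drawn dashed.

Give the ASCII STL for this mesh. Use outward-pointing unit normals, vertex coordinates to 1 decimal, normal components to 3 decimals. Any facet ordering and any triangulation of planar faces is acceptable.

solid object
 facet normal -0.171 0.458 -0.872
  outer loop
   vertex 1.3 1.6 1.7
   vertex 1.1 4.0 3.0
   vertex 5.0 0.7 0.5
  endloop
 endfacet
 facet normal -0.810 -0.330 0.485
  outer loop
   vertex 1.3 1.6 1.7
   vertex 2.1 3.9 4.6
   vertex 1.1 4.0 3.0
  endloop
 endfacet
 facet normal -0.044 -0.860 0.508
  outer loop
   vertex 4.9 2.3 3.2
   vertex 1.3 1.6 1.7
   vertex 5.0 0.7 0.5
  endloop
 endfacet
 facet normal 0.391 0.901 -0.188
  outer loop
   vertex 2.7 3.2 2.5
   vertex 1.1 4.0 3.0
   vertex 2.1 3.9 4.6
  endloop
 endfacet
 facet normal 0.420 0.890 -0.177
  outer loop
   vertex 2.7 3.2 2.5
   vertex 2.1 3.9 4.6
   vertex 4.9 2.3 3.2
  endloop
 endfacet
 facet normal 0.117 0.684 -0.720
  outer loop
   vertex 2.7 3.2 2.5
   vertex 5.0 0.7 0.5
   vertex 1.1 4.0 3.0
  endloop
 endfacet
 facet normal 0.456 0.773 -0.441
  outer loop
   vertex 2.7 3.2 2.5
   vertex 4.9 2.3 3.2
   vertex 5.0 0.7 0.5
  endloop
 endfacet
 facet normal -0.158 -0.752 0.640
  outer loop
   vertex 3.5 2.5 3.3
   vertex 2.1 3.9 4.6
   vertex 1.3 1.6 1.7
  endloop
 endfacet
 facet normal -0.050 -0.706 0.706
  outer loop
   vertex 3.5 2.5 3.3
   vertex 4.9 2.3 3.2
   vertex 2.1 3.9 4.6
  endloop
 endfacet
 facet normal -0.077 -0.820 0.567
  outer loop
   vertex 3.5 2.5 3.3
   vertex 1.3 1.6 1.7
   vertex 4.9 2.3 3.2
  endloop
 endfacet
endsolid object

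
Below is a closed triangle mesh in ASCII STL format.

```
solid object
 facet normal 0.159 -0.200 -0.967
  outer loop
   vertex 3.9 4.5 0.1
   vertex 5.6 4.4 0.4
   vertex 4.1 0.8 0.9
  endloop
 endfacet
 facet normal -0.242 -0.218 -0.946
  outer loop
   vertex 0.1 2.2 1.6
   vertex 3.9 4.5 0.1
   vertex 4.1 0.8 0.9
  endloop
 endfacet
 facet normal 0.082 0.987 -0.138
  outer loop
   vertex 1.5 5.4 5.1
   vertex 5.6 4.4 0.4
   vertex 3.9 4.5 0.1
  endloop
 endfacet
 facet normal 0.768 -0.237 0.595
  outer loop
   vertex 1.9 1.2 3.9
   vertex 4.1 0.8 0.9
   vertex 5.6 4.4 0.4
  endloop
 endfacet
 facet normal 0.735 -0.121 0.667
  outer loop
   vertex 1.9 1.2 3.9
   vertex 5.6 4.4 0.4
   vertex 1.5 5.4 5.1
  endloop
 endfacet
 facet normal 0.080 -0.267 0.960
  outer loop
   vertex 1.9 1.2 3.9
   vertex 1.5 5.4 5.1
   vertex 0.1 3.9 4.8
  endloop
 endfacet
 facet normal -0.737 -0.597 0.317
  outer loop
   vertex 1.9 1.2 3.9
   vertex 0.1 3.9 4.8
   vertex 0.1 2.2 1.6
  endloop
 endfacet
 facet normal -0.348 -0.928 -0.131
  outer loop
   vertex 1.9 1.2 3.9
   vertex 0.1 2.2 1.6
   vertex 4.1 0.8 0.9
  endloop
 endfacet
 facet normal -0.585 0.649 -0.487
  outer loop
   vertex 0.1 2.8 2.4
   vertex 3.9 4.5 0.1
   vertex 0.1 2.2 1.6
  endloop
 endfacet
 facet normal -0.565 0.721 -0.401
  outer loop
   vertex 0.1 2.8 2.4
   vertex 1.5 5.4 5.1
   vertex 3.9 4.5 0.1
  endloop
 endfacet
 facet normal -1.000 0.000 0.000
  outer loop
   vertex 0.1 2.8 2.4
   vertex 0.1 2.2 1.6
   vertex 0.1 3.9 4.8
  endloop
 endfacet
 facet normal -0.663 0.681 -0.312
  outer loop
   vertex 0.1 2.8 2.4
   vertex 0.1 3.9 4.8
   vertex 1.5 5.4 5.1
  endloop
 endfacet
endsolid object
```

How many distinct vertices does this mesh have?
8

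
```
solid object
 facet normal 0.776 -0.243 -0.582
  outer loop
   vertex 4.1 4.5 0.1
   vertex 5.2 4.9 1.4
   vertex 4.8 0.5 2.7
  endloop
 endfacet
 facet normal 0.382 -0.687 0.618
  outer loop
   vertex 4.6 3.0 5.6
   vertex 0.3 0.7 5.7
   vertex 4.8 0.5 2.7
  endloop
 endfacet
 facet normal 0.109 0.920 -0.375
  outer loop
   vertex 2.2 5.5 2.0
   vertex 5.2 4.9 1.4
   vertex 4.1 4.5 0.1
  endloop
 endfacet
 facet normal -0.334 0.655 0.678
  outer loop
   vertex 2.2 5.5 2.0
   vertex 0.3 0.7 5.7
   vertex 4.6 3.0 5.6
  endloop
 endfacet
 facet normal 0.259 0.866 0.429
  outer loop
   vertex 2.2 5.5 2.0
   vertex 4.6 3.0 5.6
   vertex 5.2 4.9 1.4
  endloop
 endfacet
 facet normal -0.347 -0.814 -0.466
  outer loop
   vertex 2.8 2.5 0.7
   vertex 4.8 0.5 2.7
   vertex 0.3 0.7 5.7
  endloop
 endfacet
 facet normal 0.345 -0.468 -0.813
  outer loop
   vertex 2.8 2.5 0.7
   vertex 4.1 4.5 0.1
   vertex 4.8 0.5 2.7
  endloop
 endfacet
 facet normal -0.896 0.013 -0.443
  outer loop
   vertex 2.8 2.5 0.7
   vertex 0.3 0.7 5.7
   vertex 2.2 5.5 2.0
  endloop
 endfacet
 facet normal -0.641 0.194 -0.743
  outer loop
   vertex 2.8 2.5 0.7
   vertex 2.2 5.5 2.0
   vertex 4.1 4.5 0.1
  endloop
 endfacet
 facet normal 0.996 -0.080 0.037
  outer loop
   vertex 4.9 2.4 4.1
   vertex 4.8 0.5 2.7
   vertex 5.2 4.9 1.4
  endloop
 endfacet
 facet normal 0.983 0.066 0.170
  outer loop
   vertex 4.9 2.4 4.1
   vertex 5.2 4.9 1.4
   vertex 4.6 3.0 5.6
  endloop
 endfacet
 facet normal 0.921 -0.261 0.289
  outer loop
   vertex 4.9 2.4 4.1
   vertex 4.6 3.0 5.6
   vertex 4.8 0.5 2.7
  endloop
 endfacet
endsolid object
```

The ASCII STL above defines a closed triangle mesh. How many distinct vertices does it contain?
8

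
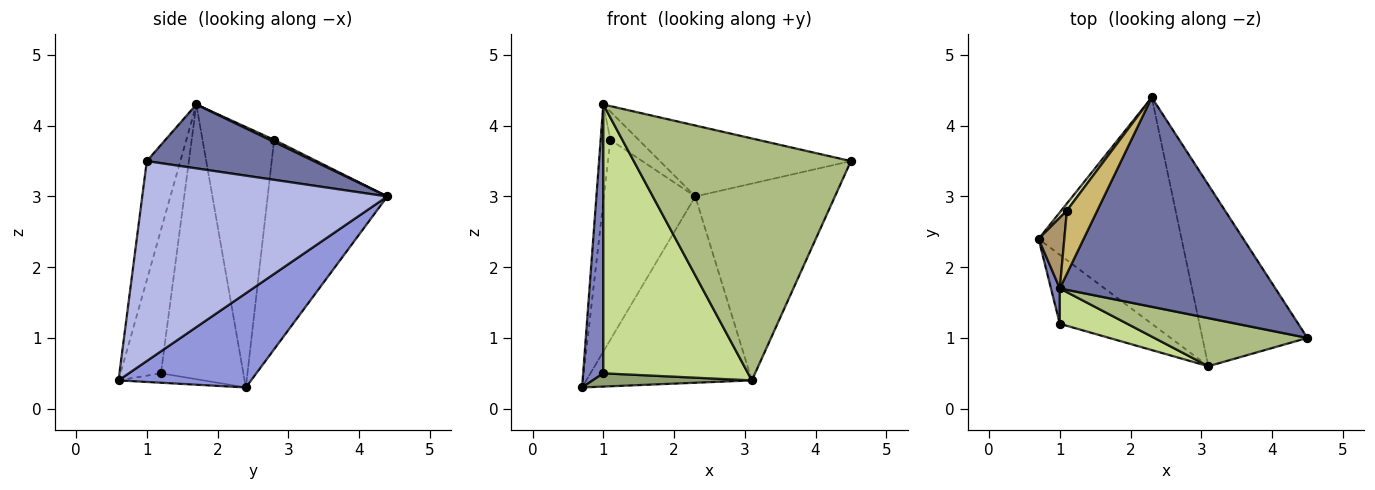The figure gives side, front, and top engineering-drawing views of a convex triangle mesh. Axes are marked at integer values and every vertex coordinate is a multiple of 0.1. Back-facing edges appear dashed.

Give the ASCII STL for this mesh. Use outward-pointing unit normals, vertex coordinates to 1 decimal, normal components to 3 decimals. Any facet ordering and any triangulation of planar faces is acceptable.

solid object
 facet normal 0.270 0.309 0.912
  outer loop
   vertex 1.0 1.7 4.3
   vertex 4.5 1.0 3.5
   vertex 2.3 4.4 3.0
  endloop
 endfacet
 facet normal -0.971 -0.238 0.031
  outer loop
   vertex 1.0 1.2 0.5
   vertex 1.0 1.7 4.3
   vertex 0.7 2.4 0.3
  endloop
 endfacet
 facet normal 0.453 0.566 -0.688
  outer loop
   vertex 3.1 0.6 0.4
   vertex 0.7 2.4 0.3
   vertex 2.3 4.4 3.0
  endloop
 endfacet
 facet normal 0.790 0.450 -0.415
  outer loop
   vertex 3.1 0.6 0.4
   vertex 2.3 4.4 3.0
   vertex 4.5 1.0 3.5
  endloop
 endfacet
 facet normal -0.100 -0.188 -0.977
  outer loop
   vertex 3.1 0.6 0.4
   vertex 1.0 1.2 0.5
   vertex 0.7 2.4 0.3
  endloop
 endfacet
 facet normal -0.150 -0.970 0.193
  outer loop
   vertex 3.1 0.6 0.4
   vertex 4.5 1.0 3.5
   vertex 1.0 1.7 4.3
  endloop
 endfacet
 facet normal -0.267 -0.955 0.126
  outer loop
   vertex 3.1 0.6 0.4
   vertex 1.0 1.7 4.3
   vertex 1.0 1.2 0.5
  endloop
 endfacet
 facet normal -0.795 0.607 0.021
  outer loop
   vertex 1.1 2.8 3.8
   vertex 2.3 4.4 3.0
   vertex 0.7 2.4 0.3
  endloop
 endfacet
 facet normal -0.986 0.134 0.097
  outer loop
   vertex 1.1 2.8 3.8
   vertex 0.7 2.4 0.3
   vertex 1.0 1.7 4.3
  endloop
 endfacet
 facet normal 0.063 0.408 0.911
  outer loop
   vertex 1.1 2.8 3.8
   vertex 1.0 1.7 4.3
   vertex 2.3 4.4 3.0
  endloop
 endfacet
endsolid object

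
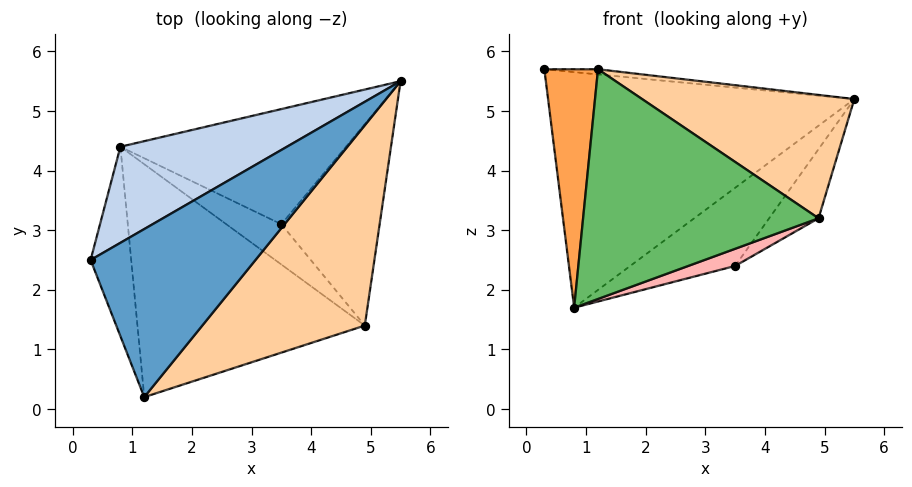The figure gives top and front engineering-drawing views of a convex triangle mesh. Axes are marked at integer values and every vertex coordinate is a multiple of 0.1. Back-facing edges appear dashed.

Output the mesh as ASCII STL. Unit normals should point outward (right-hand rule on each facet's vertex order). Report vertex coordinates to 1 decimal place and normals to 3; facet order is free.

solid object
 facet normal 0.078 0.031 0.996
  outer loop
   vertex 1.2 0.2 5.7
   vertex 5.5 5.5 5.2
   vertex 0.3 2.5 5.7
  endloop
 endfacet
 facet normal -0.446 0.829 0.338
  outer loop
   vertex 0.8 4.4 1.7
   vertex 0.3 2.5 5.7
   vertex 5.5 5.5 5.2
  endloop
 endfacet
 facet normal -0.895 -0.350 -0.278
  outer loop
   vertex 0.8 4.4 1.7
   vertex 1.2 0.2 5.7
   vertex 0.3 2.5 5.7
  endloop
 endfacet
 facet normal 0.598 -0.420 0.683
  outer loop
   vertex 4.9 1.4 3.2
   vertex 5.5 5.5 5.2
   vertex 1.2 0.2 5.7
  endloop
 endfacet
 facet normal -0.246 -0.681 -0.690
  outer loop
   vertex 4.9 1.4 3.2
   vertex 1.2 0.2 5.7
   vertex 0.8 4.4 1.7
  endloop
 endfacet
 facet normal 0.436 0.505 -0.745
  outer loop
   vertex 3.5 3.1 2.4
   vertex 0.8 4.4 1.7
   vertex 5.5 5.5 5.2
  endloop
 endfacet
 facet normal 0.683 0.237 -0.691
  outer loop
   vertex 3.5 3.1 2.4
   vertex 5.5 5.5 5.2
   vertex 4.9 1.4 3.2
  endloop
 endfacet
 facet normal 0.050 -0.391 -0.919
  outer loop
   vertex 3.5 3.1 2.4
   vertex 4.9 1.4 3.2
   vertex 0.8 4.4 1.7
  endloop
 endfacet
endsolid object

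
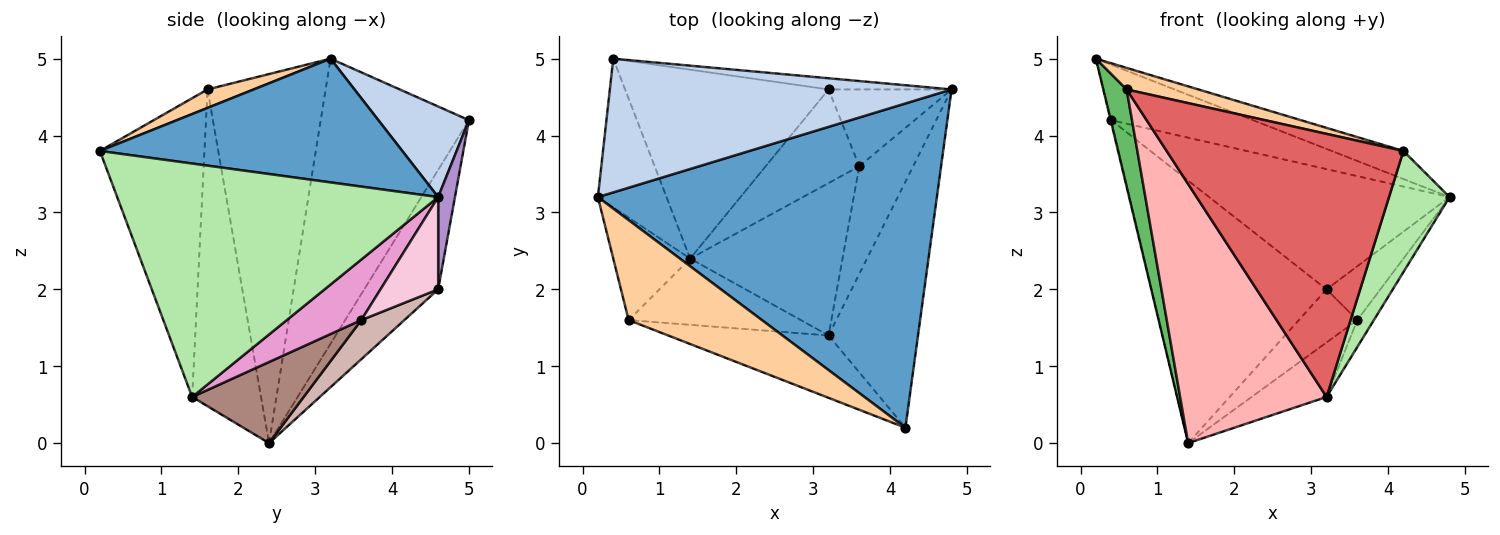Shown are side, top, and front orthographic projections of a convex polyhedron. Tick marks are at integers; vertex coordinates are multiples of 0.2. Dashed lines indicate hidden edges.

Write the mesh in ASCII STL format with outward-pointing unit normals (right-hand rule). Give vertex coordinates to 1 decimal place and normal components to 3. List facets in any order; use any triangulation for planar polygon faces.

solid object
 facet normal 0.342 0.081 0.936
  outer loop
   vertex 4.2 0.2 3.8
   vertex 4.8 4.6 3.2
   vertex 0.2 3.2 5.0
  endloop
 endfacet
 facet normal 0.238 0.372 0.897
  outer loop
   vertex 0.4 5.0 4.2
   vertex 0.2 3.2 5.0
   vertex 4.8 4.6 3.2
  endloop
 endfacet
 facet normal -0.972 0.004 -0.234
  outer loop
   vertex 0.4 5.0 4.2
   vertex 1.4 2.4 0.0
   vertex 0.2 3.2 5.0
  endloop
 endfacet
 facet normal 0.134 -0.209 0.969
  outer loop
   vertex 0.6 1.6 4.6
   vertex 4.2 0.2 3.8
   vertex 0.2 3.2 5.0
  endloop
 endfacet
 facet normal -0.961 -0.190 -0.200
  outer loop
   vertex 0.6 1.6 4.6
   vertex 0.2 3.2 5.0
   vertex 1.4 2.4 0.0
  endloop
 endfacet
 facet normal 0.920 -0.173 -0.352
  outer loop
   vertex 3.2 1.4 0.6
   vertex 4.8 4.6 3.2
   vertex 4.2 0.2 3.8
  endloop
 endfacet
 facet normal -0.395 -0.894 -0.212
  outer loop
   vertex 3.2 1.4 0.6
   vertex 4.2 0.2 3.8
   vertex 0.6 1.6 4.6
  endloop
 endfacet
 facet normal -0.415 -0.882 -0.225
  outer loop
   vertex 3.2 1.4 0.6
   vertex 0.6 1.6 4.6
   vertex 1.4 2.4 0.0
  endloop
 endfacet
 facet normal 0.069 0.993 -0.092
  outer loop
   vertex 3.2 4.6 2.0
   vertex 0.4 5.0 4.2
   vertex 4.8 4.6 3.2
  endloop
 endfacet
 facet normal -0.324 0.768 -0.553
  outer loop
   vertex 3.2 4.6 2.0
   vertex 1.4 2.4 0.0
   vertex 0.4 5.0 4.2
  endloop
 endfacet
 facet normal 0.448 0.301 -0.842
  outer loop
   vertex 3.6 3.6 1.6
   vertex 3.2 1.4 0.6
   vertex 1.4 2.4 0.0
  endloop
 endfacet
 facet normal 0.342 0.464 -0.817
  outer loop
   vertex 3.6 3.6 1.6
   vertex 1.4 2.4 0.0
   vertex 3.2 4.6 2.0
  endloop
 endfacet
 facet normal 0.737 0.164 -0.655
  outer loop
   vertex 3.6 3.6 1.6
   vertex 4.8 4.6 3.2
   vertex 3.2 1.4 0.6
  endloop
 endfacet
 facet normal 0.524 0.489 -0.698
  outer loop
   vertex 3.6 3.6 1.6
   vertex 3.2 4.6 2.0
   vertex 4.8 4.6 3.2
  endloop
 endfacet
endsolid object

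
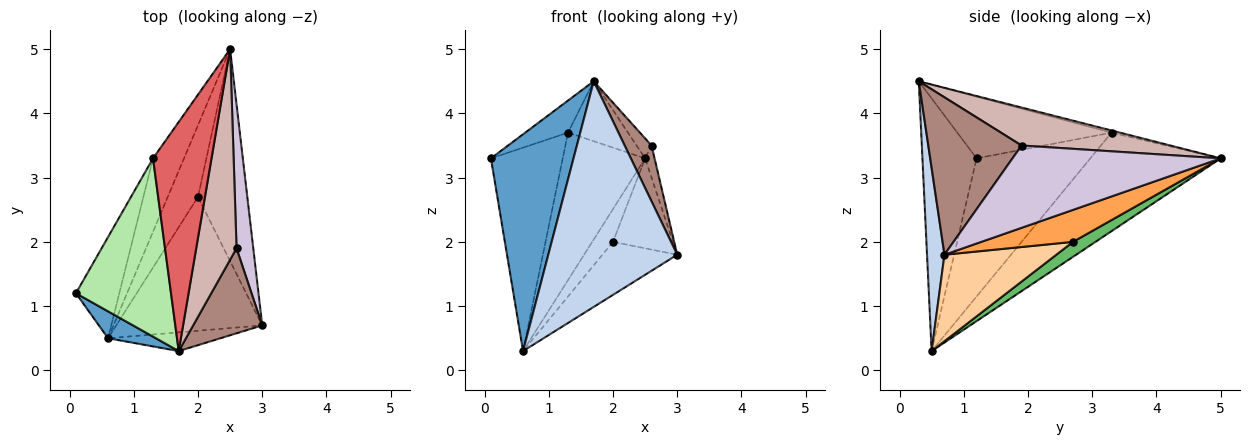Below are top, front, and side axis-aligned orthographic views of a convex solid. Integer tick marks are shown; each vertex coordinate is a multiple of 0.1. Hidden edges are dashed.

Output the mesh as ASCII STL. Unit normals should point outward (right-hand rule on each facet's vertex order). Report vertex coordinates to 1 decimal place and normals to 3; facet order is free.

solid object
 facet normal -0.545 -0.832 0.103
  outer loop
   vertex 1.7 0.3 4.5
   vertex 0.1 1.2 3.3
   vertex 0.6 0.5 0.3
  endloop
 endfacet
 facet normal 0.134 -0.988 -0.082
  outer loop
   vertex 1.7 0.3 4.5
   vertex 0.6 0.5 0.3
   vertex 3.0 0.7 1.8
  endloop
 endfacet
 facet normal 0.513 0.335 -0.790
  outer loop
   vertex 2.0 2.7 2.0
   vertex 2.5 5.0 3.3
   vertex 3.0 0.7 1.8
  endloop
 endfacet
 facet normal 0.482 0.323 -0.815
  outer loop
   vertex 2.0 2.7 2.0
   vertex 3.0 0.7 1.8
   vertex 0.6 0.5 0.3
  endloop
 endfacet
 facet normal 0.411 0.379 -0.829
  outer loop
   vertex 2.0 2.7 2.0
   vertex 0.6 0.5 0.3
   vertex 2.5 5.0 3.3
  endloop
 endfacet
 facet normal -0.538 0.149 0.830
  outer loop
   vertex 1.3 3.3 3.7
   vertex 0.1 1.2 3.3
   vertex 1.7 0.3 4.5
  endloop
 endfacet
 facet normal -0.036 0.253 0.967
  outer loop
   vertex 1.3 3.3 3.7
   vertex 1.7 0.3 4.5
   vertex 2.5 5.0 3.3
  endloop
 endfacet
 facet normal -0.817 0.516 -0.257
  outer loop
   vertex 1.3 3.3 3.7
   vertex 0.6 0.5 0.3
   vertex 0.1 1.2 3.3
  endloop
 endfacet
 facet normal -0.817 0.516 -0.257
  outer loop
   vertex 1.3 3.3 3.7
   vertex 2.5 5.0 3.3
   vertex 0.6 0.5 0.3
  endloop
 endfacet
 facet normal 0.979 0.044 0.199
  outer loop
   vertex 2.6 1.9 3.5
   vertex 3.0 0.7 1.8
   vertex 2.5 5.0 3.3
  endloop
 endfacet
 facet normal 0.885 -0.255 0.388
  outer loop
   vertex 2.6 1.9 3.5
   vertex 1.7 0.3 4.5
   vertex 3.0 0.7 1.8
  endloop
 endfacet
 facet normal 0.684 0.069 0.726
  outer loop
   vertex 2.6 1.9 3.5
   vertex 2.5 5.0 3.3
   vertex 1.7 0.3 4.5
  endloop
 endfacet
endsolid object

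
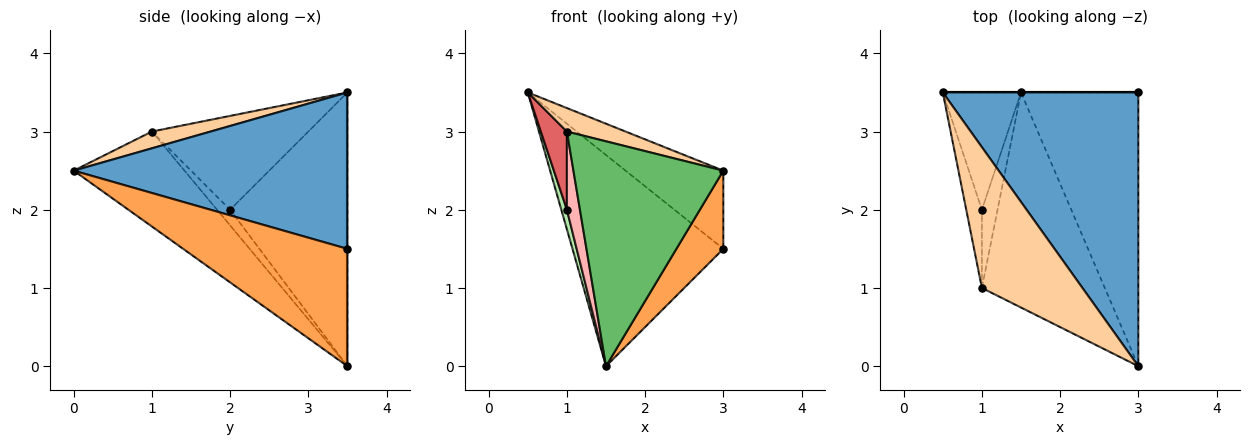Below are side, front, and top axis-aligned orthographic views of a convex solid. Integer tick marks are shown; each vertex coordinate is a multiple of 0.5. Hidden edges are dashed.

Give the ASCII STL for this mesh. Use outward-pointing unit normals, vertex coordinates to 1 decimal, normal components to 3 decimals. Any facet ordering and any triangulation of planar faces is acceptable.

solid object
 facet normal 0.610 0.218 0.762
  outer loop
   vertex 3.0 3.5 1.5
   vertex 0.5 3.5 3.5
   vertex 3.0 0.0 2.5
  endloop
 endfacet
 facet normal 0.000 1.000 0.000
  outer loop
   vertex 1.5 3.5 0.0
   vertex 0.5 3.5 3.5
   vertex 3.0 3.5 1.5
  endloop
 endfacet
 facet normal 0.693 -0.198 -0.693
  outer loop
   vertex 1.5 3.5 0.0
   vertex 3.0 3.5 1.5
   vertex 3.0 0.0 2.5
  endloop
 endfacet
 facet normal 0.162 -0.162 0.973
  outer loop
   vertex 1.0 1.0 3.0
   vertex 3.0 0.0 2.5
   vertex 0.5 3.5 3.5
  endloop
 endfacet
 facet normal -0.471 -0.637 -0.610
  outer loop
   vertex 1.0 1.0 3.0
   vertex 1.5 3.5 0.0
   vertex 3.0 0.0 2.5
  endloop
 endfacet
 facet normal -0.961 -0.046 -0.274
  outer loop
   vertex 1.0 2.0 2.0
   vertex 0.5 3.5 3.5
   vertex 1.5 3.5 0.0
  endloop
 endfacet
 facet normal -0.973 -0.162 -0.162
  outer loop
   vertex 1.0 2.0 2.0
   vertex 1.0 1.0 3.0
   vertex 0.5 3.5 3.5
  endloop
 endfacet
 facet normal -0.577 -0.577 -0.577
  outer loop
   vertex 1.0 2.0 2.0
   vertex 1.5 3.5 0.0
   vertex 1.0 1.0 3.0
  endloop
 endfacet
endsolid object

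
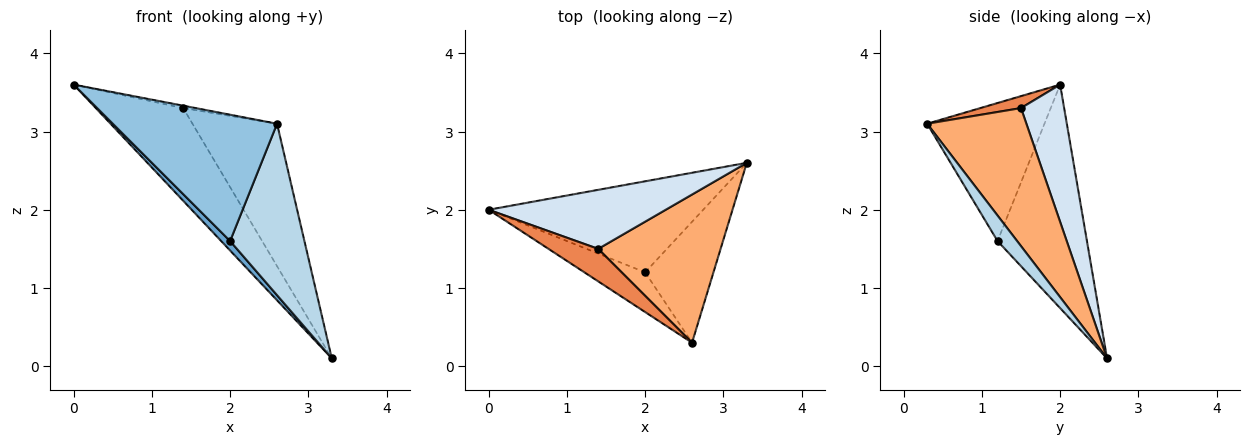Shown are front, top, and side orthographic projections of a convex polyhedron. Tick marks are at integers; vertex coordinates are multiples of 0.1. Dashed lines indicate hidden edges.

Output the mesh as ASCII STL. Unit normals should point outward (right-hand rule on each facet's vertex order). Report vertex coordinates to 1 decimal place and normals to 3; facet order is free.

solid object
 facet normal -0.720 -0.072 -0.691
  outer loop
   vertex 2.0 1.2 1.6
   vertex 0.0 2.0 3.6
   vertex 3.3 2.6 0.1
  endloop
 endfacet
 facet normal -0.563 -0.788 -0.248
  outer loop
   vertex 2.0 1.2 1.6
   vertex 2.6 0.3 3.1
   vertex 0.0 2.0 3.6
  endloop
 endfacet
 facet normal 0.210 -0.799 -0.563
  outer loop
   vertex 2.0 1.2 1.6
   vertex 3.3 2.6 0.1
   vertex 2.6 0.3 3.1
  endloop
 endfacet
 facet normal 0.384 0.779 0.496
  outer loop
   vertex 1.4 1.5 3.3
   vertex 3.3 2.6 0.1
   vertex 0.0 2.0 3.6
  endloop
 endfacet
 facet normal 0.233 0.072 0.970
  outer loop
   vertex 1.4 1.5 3.3
   vertex 0.0 2.0 3.6
   vertex 2.6 0.3 3.1
  endloop
 endfacet
 facet normal 0.631 0.538 0.559
  outer loop
   vertex 1.4 1.5 3.3
   vertex 2.6 0.3 3.1
   vertex 3.3 2.6 0.1
  endloop
 endfacet
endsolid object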